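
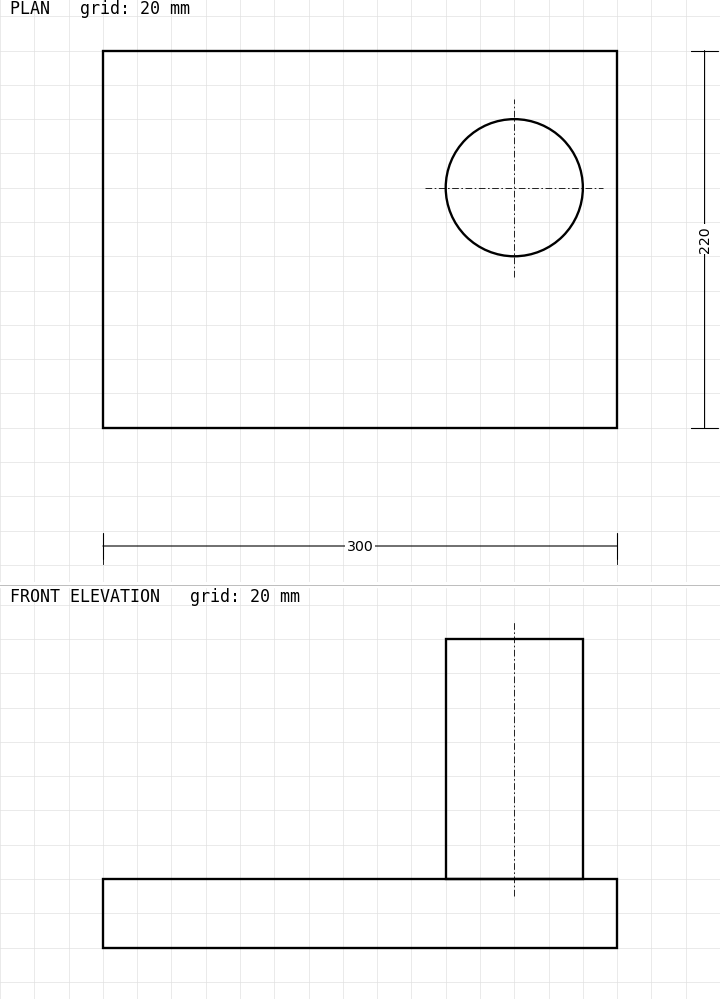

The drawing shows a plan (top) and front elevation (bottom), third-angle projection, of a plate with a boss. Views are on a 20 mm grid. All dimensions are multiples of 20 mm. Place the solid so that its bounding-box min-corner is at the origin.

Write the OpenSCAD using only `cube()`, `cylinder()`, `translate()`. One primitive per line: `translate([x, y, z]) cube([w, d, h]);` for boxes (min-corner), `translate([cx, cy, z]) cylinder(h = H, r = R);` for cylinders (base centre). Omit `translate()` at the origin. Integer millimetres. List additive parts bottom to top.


cube([300, 220, 40]);
translate([240, 140, 40]) cylinder(h = 140, r = 40);


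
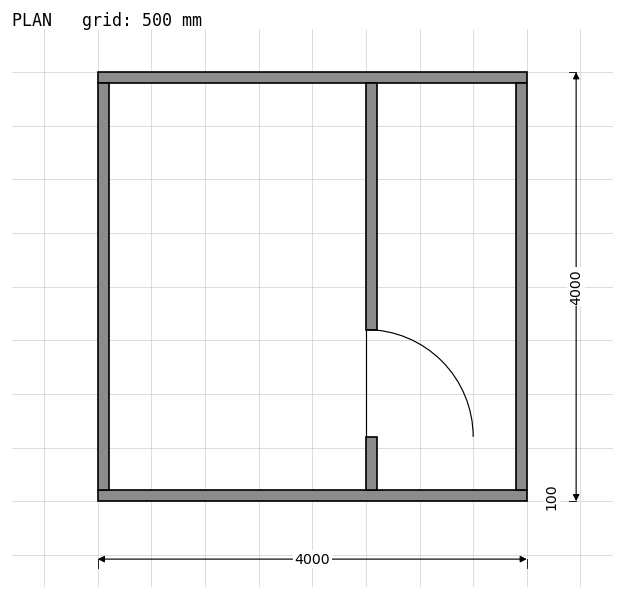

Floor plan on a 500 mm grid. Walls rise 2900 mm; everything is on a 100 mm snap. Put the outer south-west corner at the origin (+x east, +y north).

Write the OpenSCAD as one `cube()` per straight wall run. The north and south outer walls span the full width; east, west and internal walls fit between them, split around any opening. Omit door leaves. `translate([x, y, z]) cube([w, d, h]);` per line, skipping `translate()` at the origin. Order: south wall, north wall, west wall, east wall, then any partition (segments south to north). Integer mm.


cube([4000, 100, 2900]);
translate([0, 3900, 0]) cube([4000, 100, 2900]);
translate([0, 100, 0]) cube([100, 3800, 2900]);
translate([3900, 100, 0]) cube([100, 3800, 2900]);
translate([2500, 100, 0]) cube([100, 500, 2900]);
translate([2500, 1600, 0]) cube([100, 2300, 2900]);


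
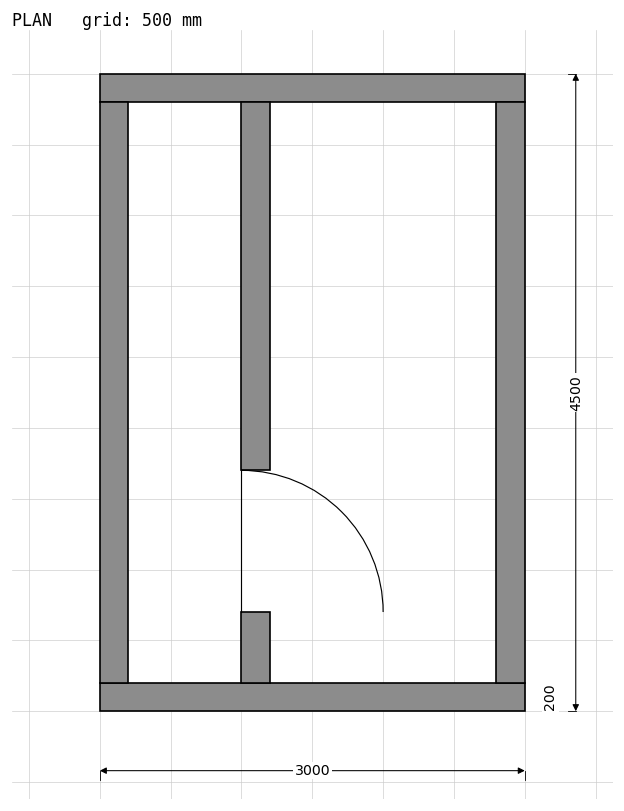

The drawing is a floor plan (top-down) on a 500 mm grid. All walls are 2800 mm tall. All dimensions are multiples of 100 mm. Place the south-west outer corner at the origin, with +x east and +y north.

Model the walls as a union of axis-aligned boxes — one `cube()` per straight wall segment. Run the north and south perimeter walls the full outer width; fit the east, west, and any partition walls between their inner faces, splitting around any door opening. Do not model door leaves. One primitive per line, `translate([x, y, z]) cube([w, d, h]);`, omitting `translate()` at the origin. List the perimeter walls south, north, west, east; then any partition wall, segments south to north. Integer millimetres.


cube([3000, 200, 2800]);
translate([0, 4300, 0]) cube([3000, 200, 2800]);
translate([0, 200, 0]) cube([200, 4100, 2800]);
translate([2800, 200, 0]) cube([200, 4100, 2800]);
translate([1000, 200, 0]) cube([200, 500, 2800]);
translate([1000, 1700, 0]) cube([200, 2600, 2800]);


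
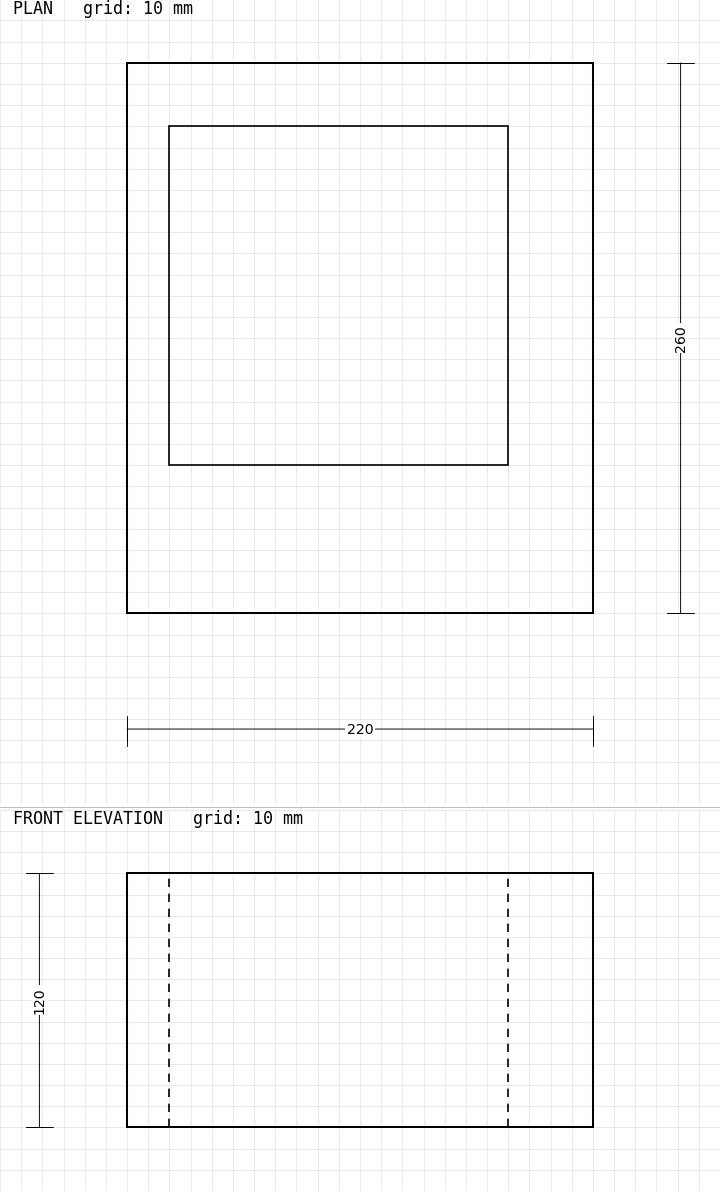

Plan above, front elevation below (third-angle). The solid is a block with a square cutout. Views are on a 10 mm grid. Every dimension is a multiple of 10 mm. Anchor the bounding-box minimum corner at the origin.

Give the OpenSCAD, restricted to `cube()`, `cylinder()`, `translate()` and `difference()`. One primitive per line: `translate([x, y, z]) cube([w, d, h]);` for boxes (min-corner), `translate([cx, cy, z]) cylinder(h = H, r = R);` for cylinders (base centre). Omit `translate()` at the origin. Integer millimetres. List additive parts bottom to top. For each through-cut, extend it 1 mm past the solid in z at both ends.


difference() {
  cube([220, 260, 120]);
  translate([20, 70, -1]) cube([160, 160, 122]);
}


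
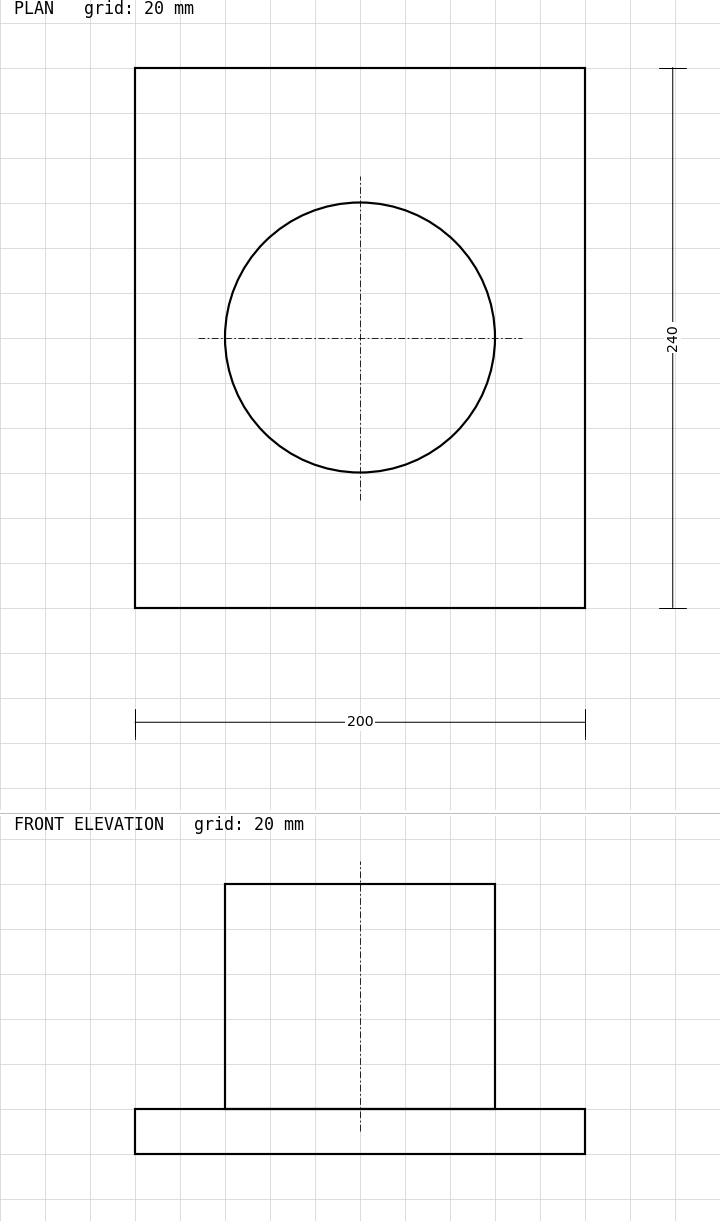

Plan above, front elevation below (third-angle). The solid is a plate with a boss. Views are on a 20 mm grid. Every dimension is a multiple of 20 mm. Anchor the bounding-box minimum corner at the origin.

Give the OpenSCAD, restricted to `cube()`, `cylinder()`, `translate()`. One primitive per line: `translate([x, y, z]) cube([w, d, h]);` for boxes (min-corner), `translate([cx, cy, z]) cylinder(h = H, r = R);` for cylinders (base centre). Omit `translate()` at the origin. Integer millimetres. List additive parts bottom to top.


cube([200, 240, 20]);
translate([100, 120, 20]) cylinder(h = 100, r = 60);


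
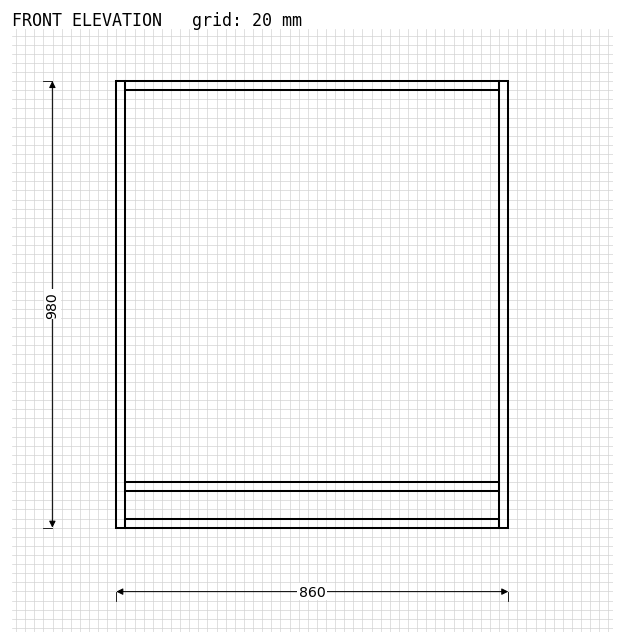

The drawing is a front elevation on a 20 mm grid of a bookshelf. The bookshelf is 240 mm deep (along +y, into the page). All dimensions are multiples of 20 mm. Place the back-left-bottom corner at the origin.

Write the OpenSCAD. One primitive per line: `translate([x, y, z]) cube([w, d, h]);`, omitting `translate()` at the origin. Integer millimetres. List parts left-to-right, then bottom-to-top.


cube([20, 240, 980]);
translate([20, 0, 0]) cube([820, 240, 20]);
translate([20, 0, 80]) cube([820, 240, 20]);
translate([20, 0, 960]) cube([820, 240, 20]);
translate([840, 0, 0]) cube([20, 240, 980]);


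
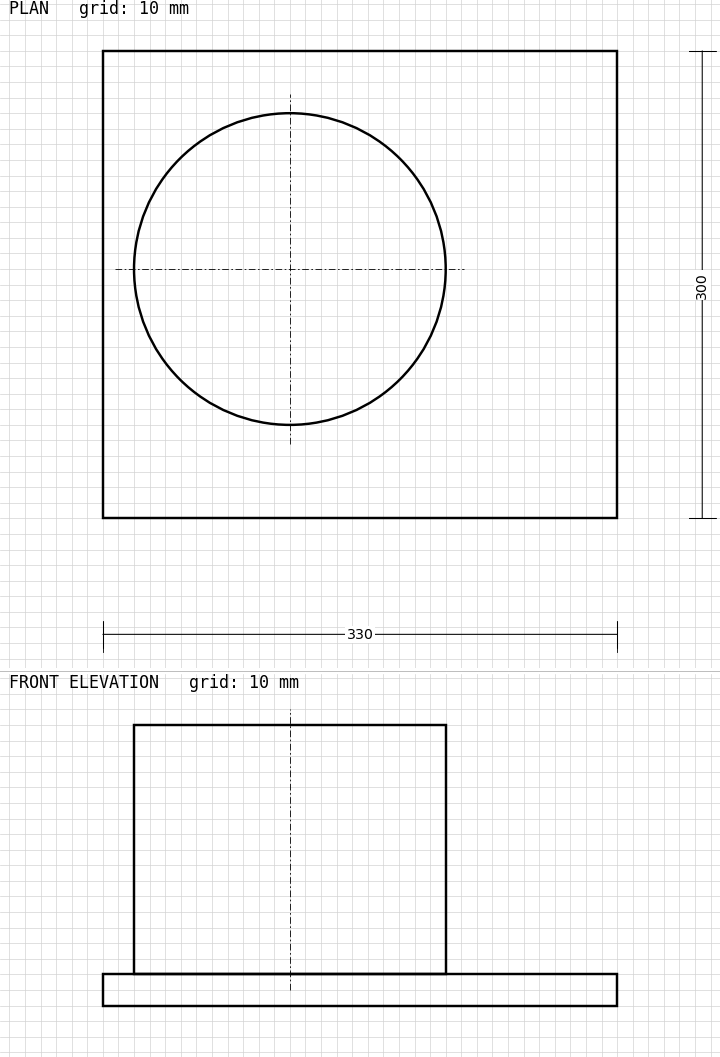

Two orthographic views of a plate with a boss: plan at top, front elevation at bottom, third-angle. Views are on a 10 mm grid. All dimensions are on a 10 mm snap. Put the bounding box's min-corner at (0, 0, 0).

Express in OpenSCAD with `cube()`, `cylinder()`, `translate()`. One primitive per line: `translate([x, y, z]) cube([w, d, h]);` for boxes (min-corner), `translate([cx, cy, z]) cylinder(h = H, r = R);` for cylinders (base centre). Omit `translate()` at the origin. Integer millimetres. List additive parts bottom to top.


cube([330, 300, 20]);
translate([120, 160, 20]) cylinder(h = 160, r = 100);


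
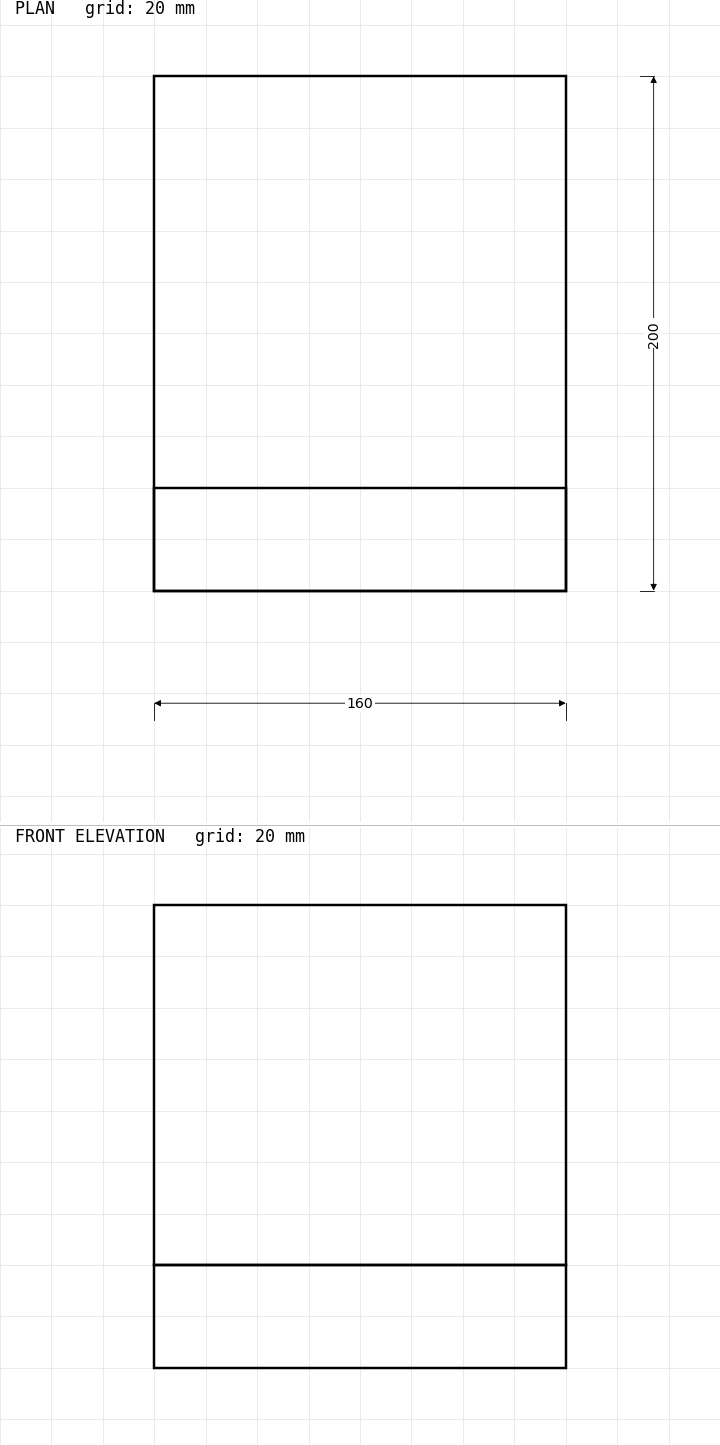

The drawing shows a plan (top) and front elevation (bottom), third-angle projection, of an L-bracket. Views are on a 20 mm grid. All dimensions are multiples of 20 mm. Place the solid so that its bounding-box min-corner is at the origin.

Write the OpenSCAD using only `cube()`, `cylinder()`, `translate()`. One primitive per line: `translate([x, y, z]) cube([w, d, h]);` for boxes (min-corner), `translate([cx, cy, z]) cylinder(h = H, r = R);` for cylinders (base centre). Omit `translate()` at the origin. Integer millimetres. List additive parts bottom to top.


cube([160, 200, 40]);
translate([0, 0, 40]) cube([160, 40, 140]);


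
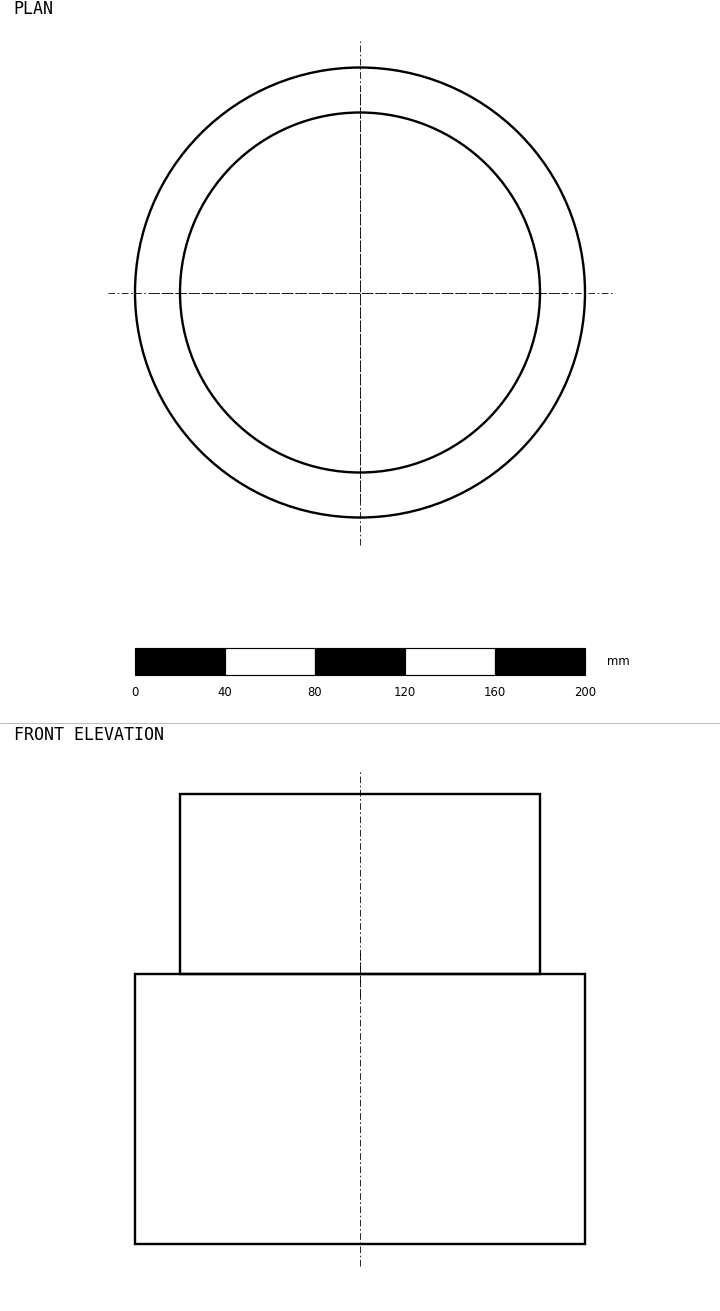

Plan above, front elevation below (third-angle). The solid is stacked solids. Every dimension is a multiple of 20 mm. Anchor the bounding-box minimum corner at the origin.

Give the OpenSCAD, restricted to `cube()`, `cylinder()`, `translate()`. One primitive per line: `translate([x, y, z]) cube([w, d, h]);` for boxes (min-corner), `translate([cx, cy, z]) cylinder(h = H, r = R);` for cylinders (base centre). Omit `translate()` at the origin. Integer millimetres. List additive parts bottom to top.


translate([100, 100, 0]) cylinder(h = 120, r = 100);
translate([100, 100, 120]) cylinder(h = 80, r = 80);


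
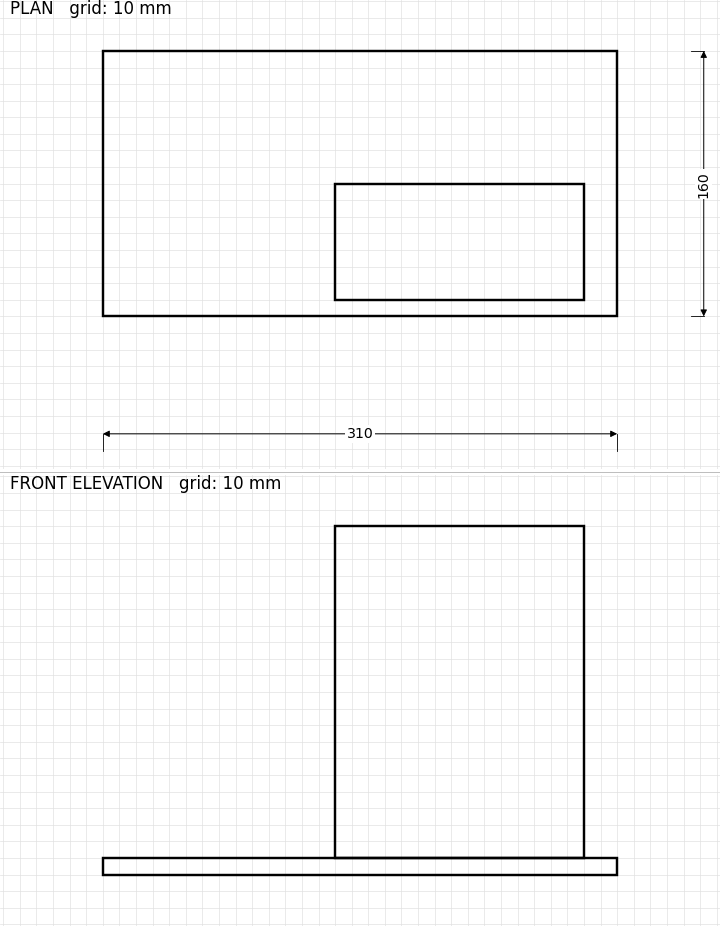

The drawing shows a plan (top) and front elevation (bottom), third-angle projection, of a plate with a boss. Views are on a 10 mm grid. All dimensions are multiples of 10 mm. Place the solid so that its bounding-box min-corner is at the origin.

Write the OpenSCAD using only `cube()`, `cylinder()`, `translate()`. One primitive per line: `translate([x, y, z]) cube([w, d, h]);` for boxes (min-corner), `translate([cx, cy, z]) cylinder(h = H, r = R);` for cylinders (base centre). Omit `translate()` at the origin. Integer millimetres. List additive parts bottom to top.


cube([310, 160, 10]);
translate([140, 10, 10]) cube([150, 70, 200]);


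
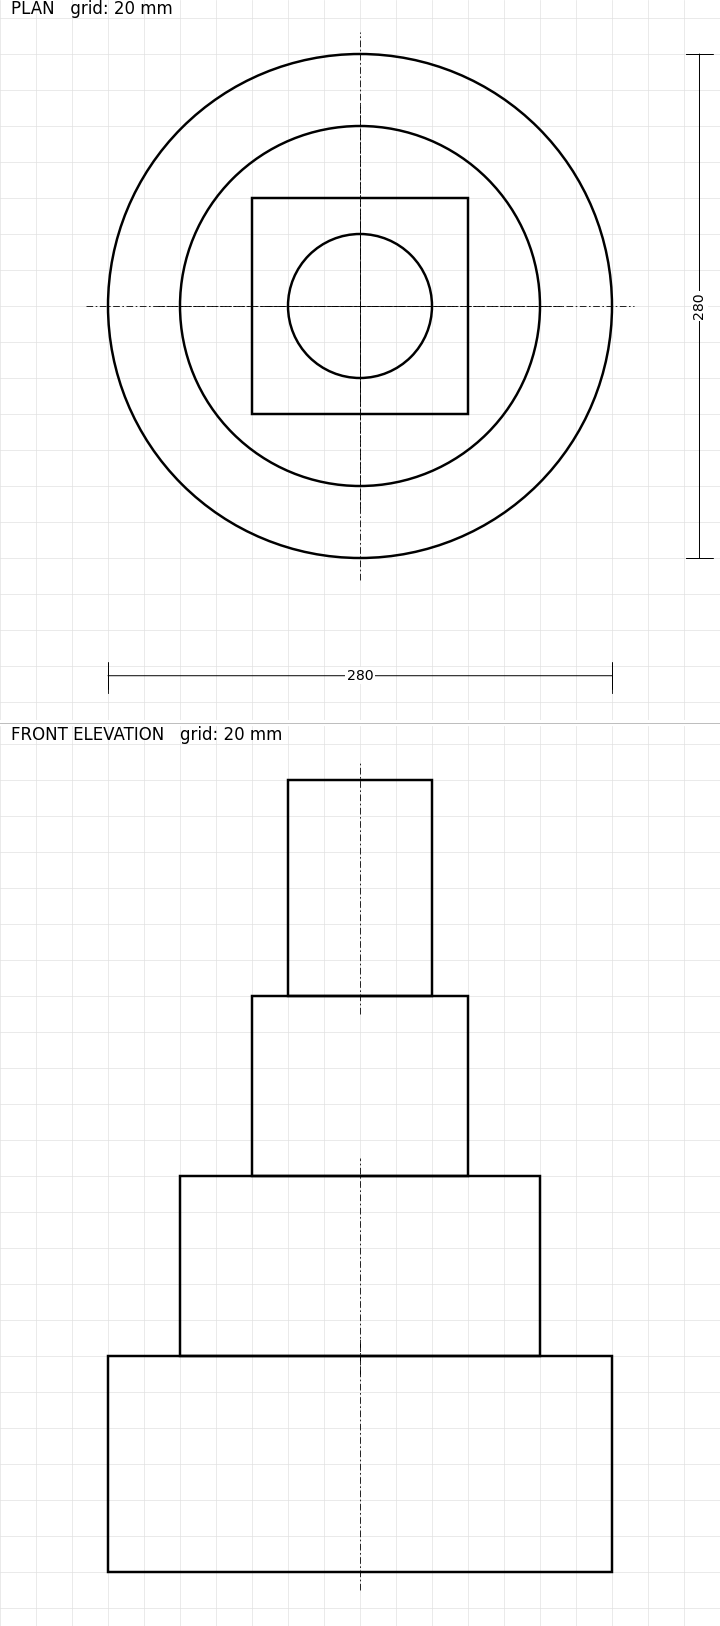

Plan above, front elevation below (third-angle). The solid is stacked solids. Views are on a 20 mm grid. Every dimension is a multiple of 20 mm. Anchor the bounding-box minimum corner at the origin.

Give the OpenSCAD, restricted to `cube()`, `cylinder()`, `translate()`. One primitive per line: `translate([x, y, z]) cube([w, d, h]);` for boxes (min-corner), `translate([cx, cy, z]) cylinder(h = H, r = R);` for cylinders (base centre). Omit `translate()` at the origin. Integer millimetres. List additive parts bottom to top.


translate([140, 140, 0]) cylinder(h = 120, r = 140);
translate([140, 140, 120]) cylinder(h = 100, r = 100);
translate([80, 80, 220]) cube([120, 120, 100]);
translate([140, 140, 320]) cylinder(h = 120, r = 40);


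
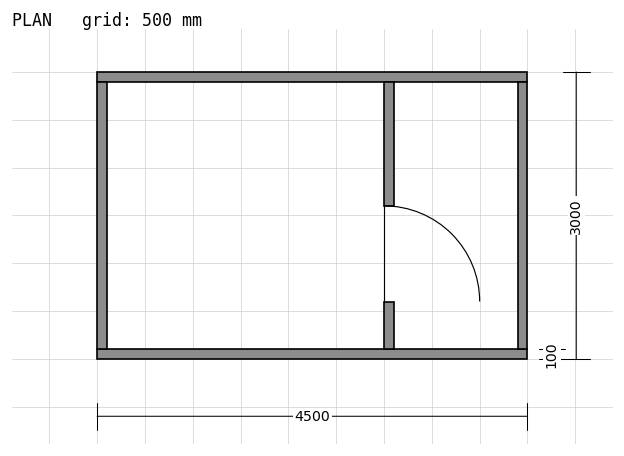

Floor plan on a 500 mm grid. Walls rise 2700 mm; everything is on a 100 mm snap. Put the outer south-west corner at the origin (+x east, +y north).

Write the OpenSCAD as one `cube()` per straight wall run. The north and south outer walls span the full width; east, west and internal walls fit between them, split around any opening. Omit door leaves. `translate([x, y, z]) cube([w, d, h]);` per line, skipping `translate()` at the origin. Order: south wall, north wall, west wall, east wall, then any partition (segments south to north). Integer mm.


cube([4500, 100, 2700]);
translate([0, 2900, 0]) cube([4500, 100, 2700]);
translate([0, 100, 0]) cube([100, 2800, 2700]);
translate([4400, 100, 0]) cube([100, 2800, 2700]);
translate([3000, 100, 0]) cube([100, 500, 2700]);
translate([3000, 1600, 0]) cube([100, 1300, 2700]);


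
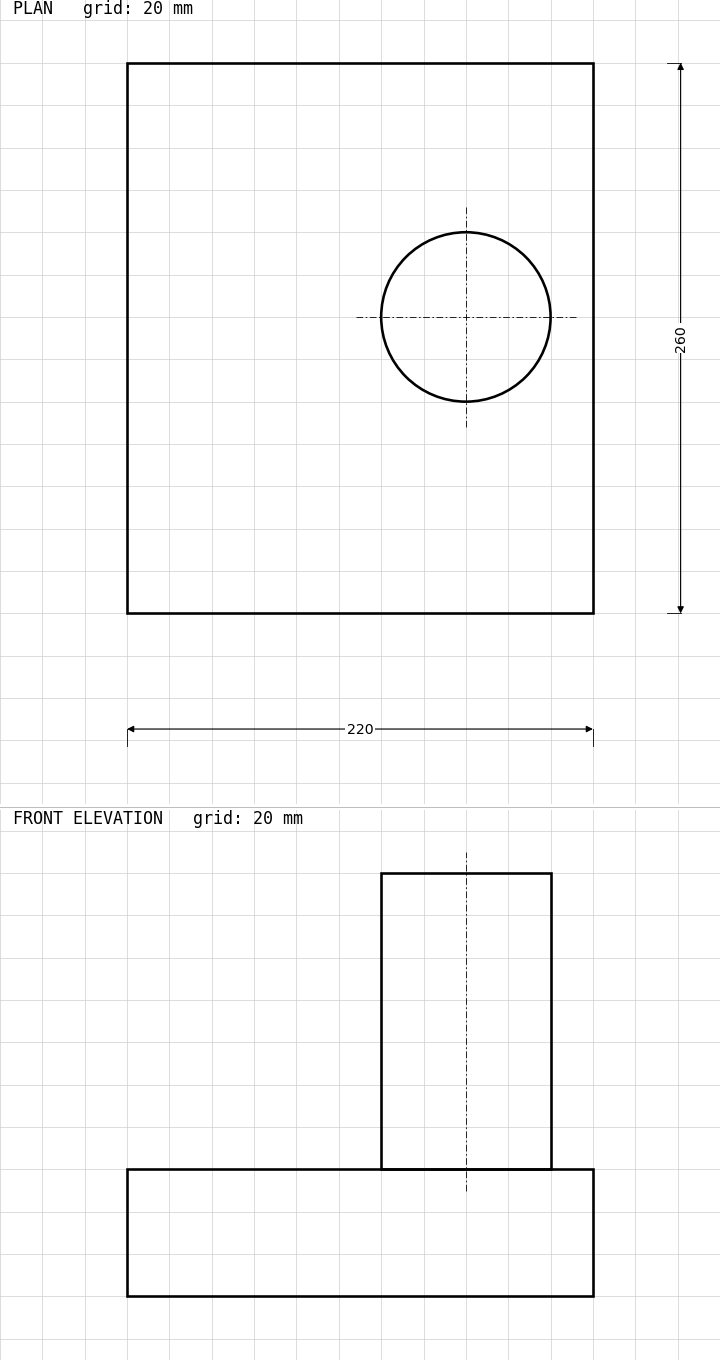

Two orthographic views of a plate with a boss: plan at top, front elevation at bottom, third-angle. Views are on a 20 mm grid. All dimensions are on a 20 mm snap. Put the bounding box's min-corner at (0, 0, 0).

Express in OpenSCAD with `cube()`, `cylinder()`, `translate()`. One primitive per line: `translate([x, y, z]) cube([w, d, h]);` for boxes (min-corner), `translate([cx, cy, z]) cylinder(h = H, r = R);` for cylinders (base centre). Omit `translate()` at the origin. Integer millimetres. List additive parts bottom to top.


cube([220, 260, 60]);
translate([160, 140, 60]) cylinder(h = 140, r = 40);


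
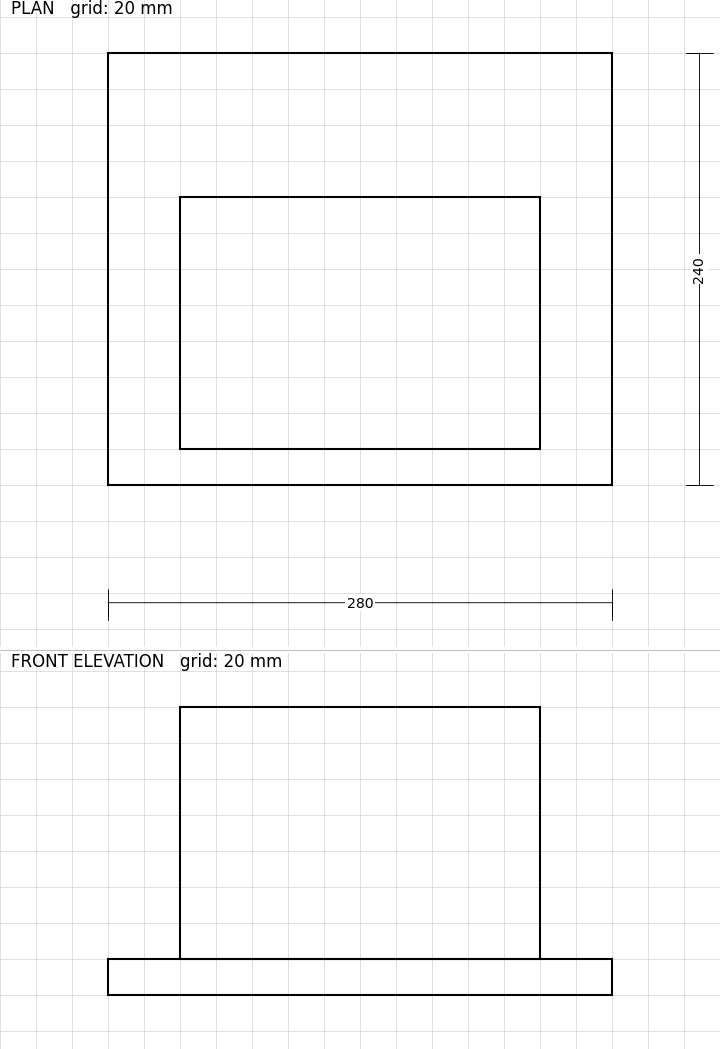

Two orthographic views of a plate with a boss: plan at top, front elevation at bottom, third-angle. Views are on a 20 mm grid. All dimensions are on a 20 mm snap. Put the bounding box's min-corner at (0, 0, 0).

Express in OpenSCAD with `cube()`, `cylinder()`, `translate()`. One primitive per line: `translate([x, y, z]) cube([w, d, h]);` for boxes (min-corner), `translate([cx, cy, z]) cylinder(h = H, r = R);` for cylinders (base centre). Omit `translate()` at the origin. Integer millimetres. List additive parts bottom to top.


cube([280, 240, 20]);
translate([40, 20, 20]) cube([200, 140, 140]);


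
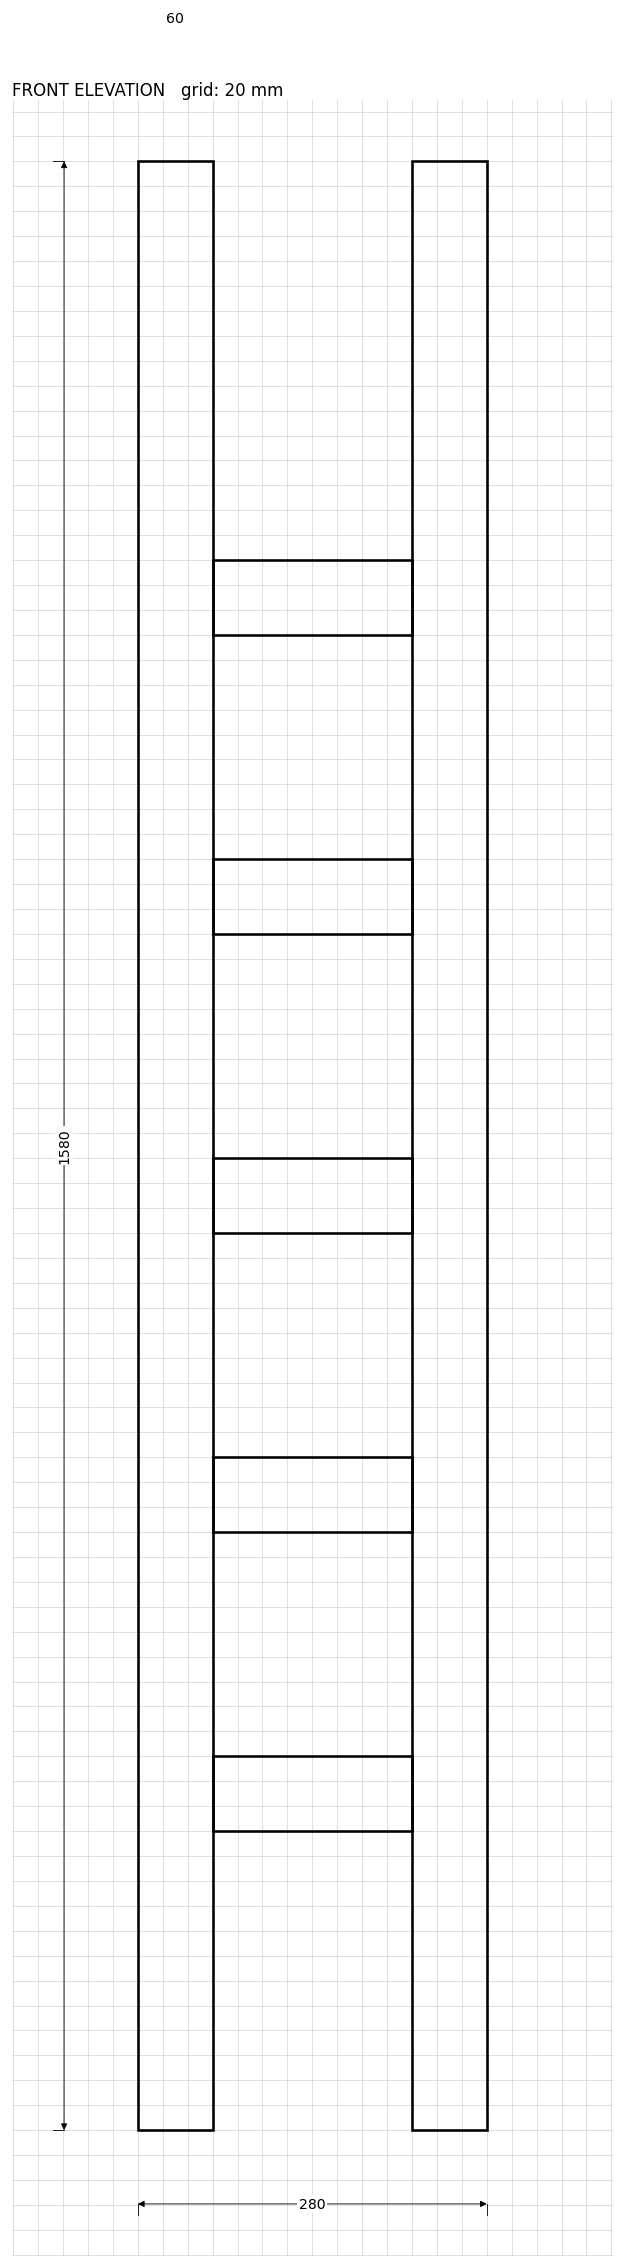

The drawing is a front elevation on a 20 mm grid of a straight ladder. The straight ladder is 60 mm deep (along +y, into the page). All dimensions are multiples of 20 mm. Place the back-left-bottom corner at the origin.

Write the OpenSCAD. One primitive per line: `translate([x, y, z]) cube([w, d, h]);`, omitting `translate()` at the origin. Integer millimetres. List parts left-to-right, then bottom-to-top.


cube([60, 60, 1580]);
translate([60, 0, 240]) cube([160, 60, 60]);
translate([60, 0, 480]) cube([160, 60, 60]);
translate([60, 0, 720]) cube([160, 60, 60]);
translate([60, 0, 960]) cube([160, 60, 60]);
translate([60, 0, 1200]) cube([160, 60, 60]);
translate([220, 0, 0]) cube([60, 60, 1580]);


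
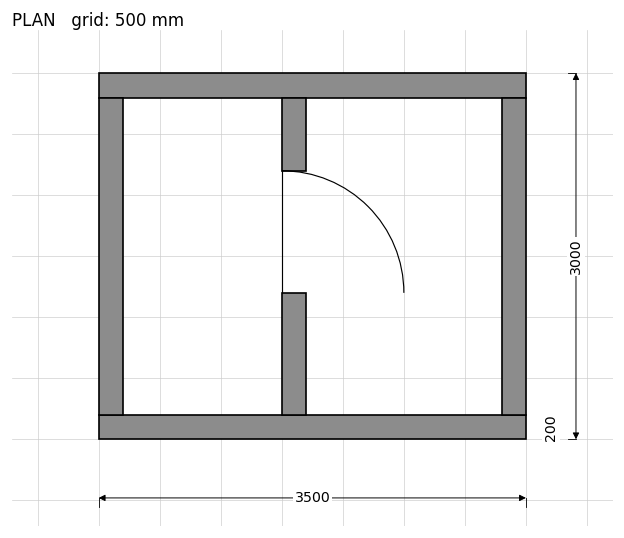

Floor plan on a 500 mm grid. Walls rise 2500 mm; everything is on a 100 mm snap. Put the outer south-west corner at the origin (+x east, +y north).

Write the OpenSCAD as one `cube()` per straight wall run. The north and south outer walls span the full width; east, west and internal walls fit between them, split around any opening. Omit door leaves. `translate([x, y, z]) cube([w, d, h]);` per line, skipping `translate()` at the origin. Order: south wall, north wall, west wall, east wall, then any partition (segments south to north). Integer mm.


cube([3500, 200, 2500]);
translate([0, 2800, 0]) cube([3500, 200, 2500]);
translate([0, 200, 0]) cube([200, 2600, 2500]);
translate([3300, 200, 0]) cube([200, 2600, 2500]);
translate([1500, 200, 0]) cube([200, 1000, 2500]);
translate([1500, 2200, 0]) cube([200, 600, 2500]);


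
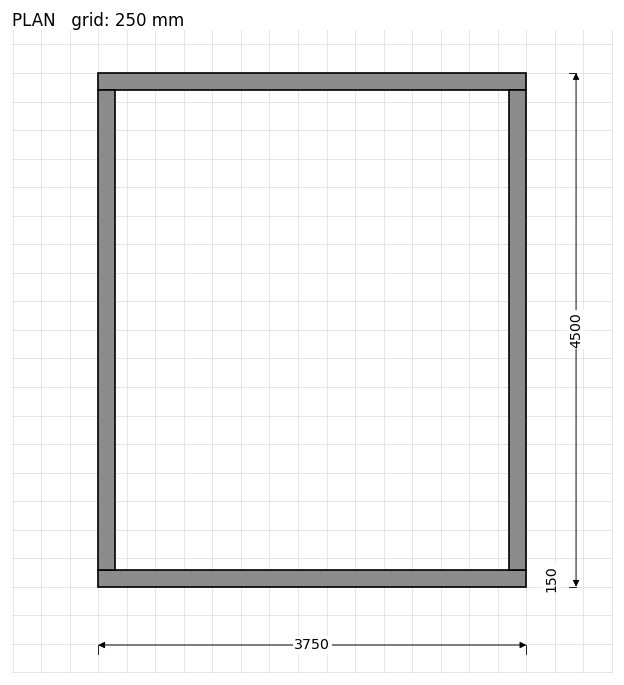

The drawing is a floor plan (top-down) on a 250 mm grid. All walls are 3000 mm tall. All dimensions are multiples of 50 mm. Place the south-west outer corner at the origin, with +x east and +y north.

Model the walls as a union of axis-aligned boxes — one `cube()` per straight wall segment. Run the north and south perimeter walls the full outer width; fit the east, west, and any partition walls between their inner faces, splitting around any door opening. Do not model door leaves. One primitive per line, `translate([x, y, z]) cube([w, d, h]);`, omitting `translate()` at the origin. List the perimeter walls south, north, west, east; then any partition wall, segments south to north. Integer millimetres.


cube([3750, 150, 3000]);
translate([0, 4350, 0]) cube([3750, 150, 3000]);
translate([0, 150, 0]) cube([150, 4200, 3000]);
translate([3600, 150, 0]) cube([150, 4200, 3000]);


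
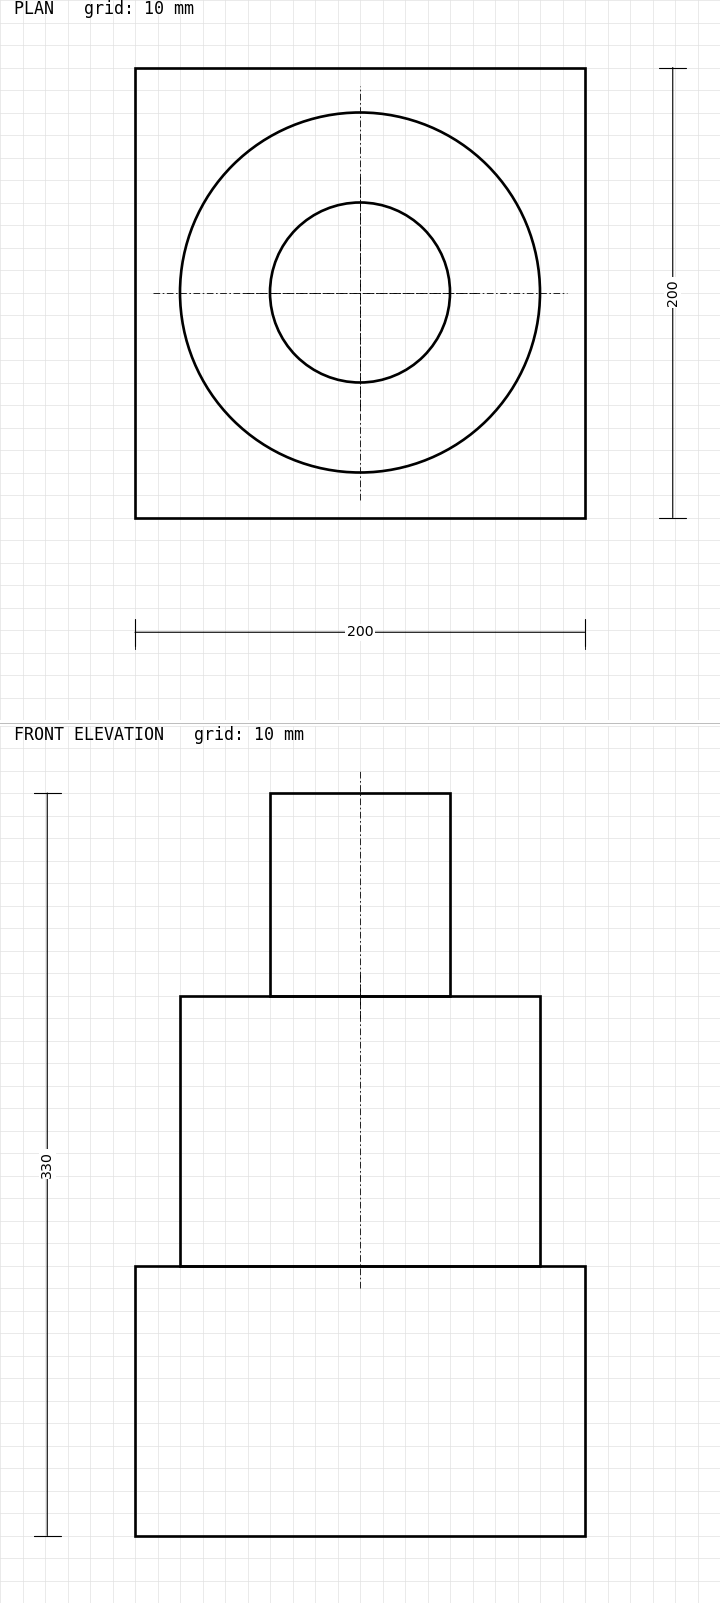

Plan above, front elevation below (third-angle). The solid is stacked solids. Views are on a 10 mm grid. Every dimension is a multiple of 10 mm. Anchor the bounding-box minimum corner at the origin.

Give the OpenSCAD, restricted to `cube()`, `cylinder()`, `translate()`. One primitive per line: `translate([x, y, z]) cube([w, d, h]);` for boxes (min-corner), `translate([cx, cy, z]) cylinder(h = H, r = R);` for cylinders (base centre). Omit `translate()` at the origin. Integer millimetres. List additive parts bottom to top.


cube([200, 200, 120]);
translate([100, 100, 120]) cylinder(h = 120, r = 80);
translate([100, 100, 240]) cylinder(h = 90, r = 40);


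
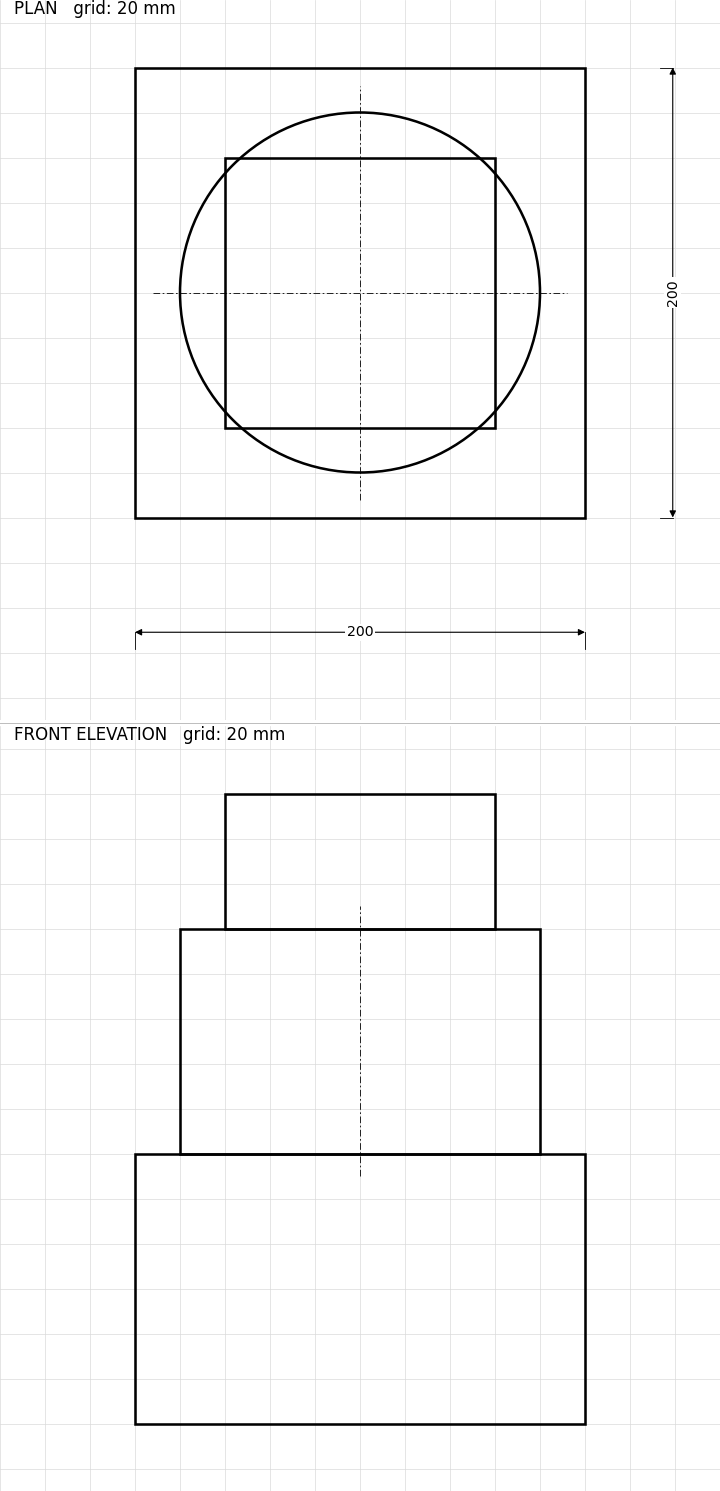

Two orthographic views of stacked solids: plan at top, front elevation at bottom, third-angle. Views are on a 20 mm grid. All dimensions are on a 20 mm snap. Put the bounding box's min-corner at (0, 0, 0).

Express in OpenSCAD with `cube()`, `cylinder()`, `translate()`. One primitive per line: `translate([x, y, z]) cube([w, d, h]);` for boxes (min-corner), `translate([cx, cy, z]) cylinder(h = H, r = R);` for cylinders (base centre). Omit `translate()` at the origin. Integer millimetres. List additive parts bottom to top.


cube([200, 200, 120]);
translate([100, 100, 120]) cylinder(h = 100, r = 80);
translate([40, 40, 220]) cube([120, 120, 60]);


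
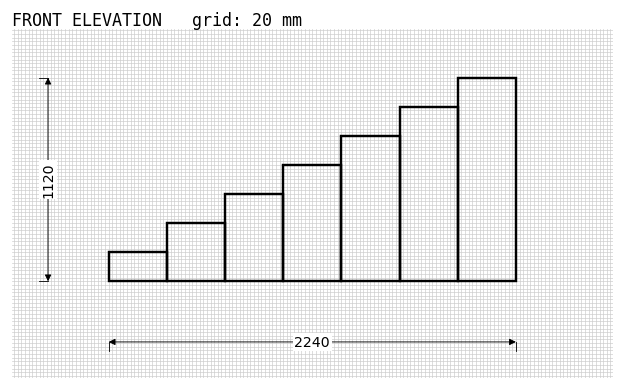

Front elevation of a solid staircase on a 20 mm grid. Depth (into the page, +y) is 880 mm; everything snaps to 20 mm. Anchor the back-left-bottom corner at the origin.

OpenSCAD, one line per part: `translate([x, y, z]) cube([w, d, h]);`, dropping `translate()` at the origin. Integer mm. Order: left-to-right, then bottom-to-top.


cube([320, 880, 160]);
translate([320, 0, 0]) cube([320, 880, 320]);
translate([640, 0, 0]) cube([320, 880, 480]);
translate([960, 0, 0]) cube([320, 880, 640]);
translate([1280, 0, 0]) cube([320, 880, 800]);
translate([1600, 0, 0]) cube([320, 880, 960]);
translate([1920, 0, 0]) cube([320, 880, 1120]);


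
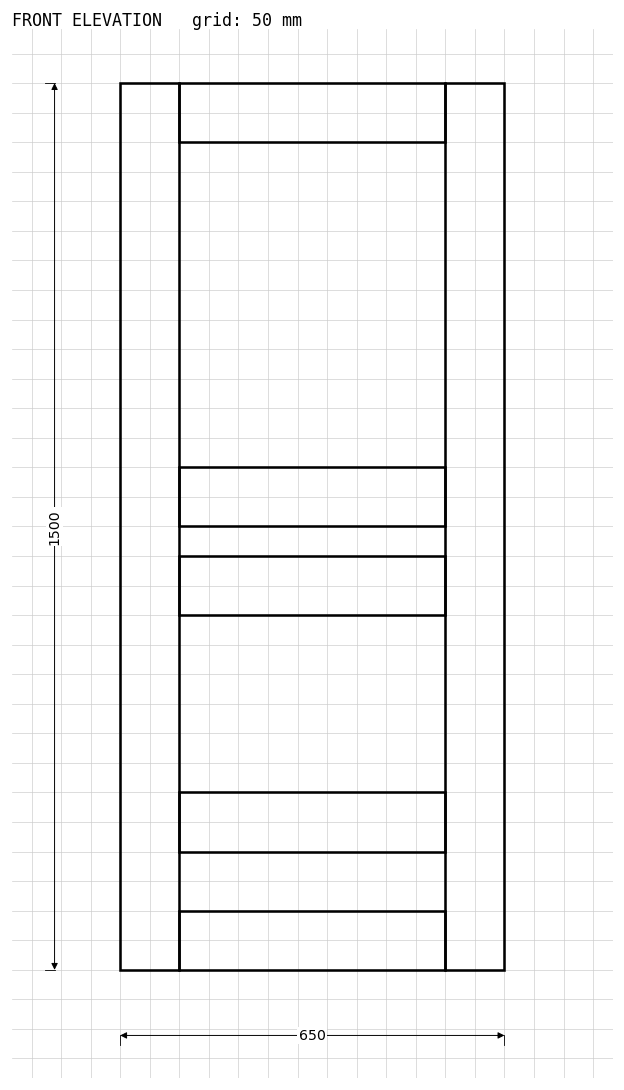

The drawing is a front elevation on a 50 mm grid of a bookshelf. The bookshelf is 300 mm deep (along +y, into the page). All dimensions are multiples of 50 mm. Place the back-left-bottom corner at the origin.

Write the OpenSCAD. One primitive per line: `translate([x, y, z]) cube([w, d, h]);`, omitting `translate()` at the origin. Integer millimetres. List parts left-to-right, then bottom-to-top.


cube([100, 300, 1500]);
translate([100, 0, 0]) cube([450, 300, 100]);
translate([100, 0, 200]) cube([450, 300, 100]);
translate([100, 0, 600]) cube([450, 300, 100]);
translate([100, 0, 750]) cube([450, 300, 100]);
translate([100, 0, 1400]) cube([450, 300, 100]);
translate([550, 0, 0]) cube([100, 300, 1500]);


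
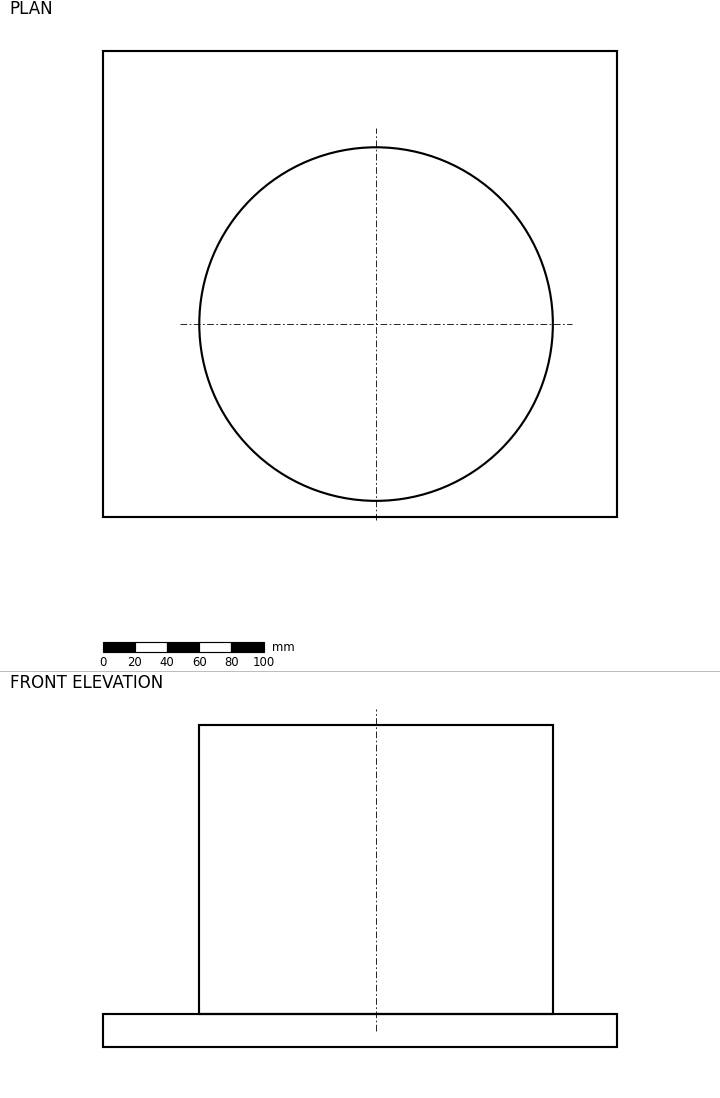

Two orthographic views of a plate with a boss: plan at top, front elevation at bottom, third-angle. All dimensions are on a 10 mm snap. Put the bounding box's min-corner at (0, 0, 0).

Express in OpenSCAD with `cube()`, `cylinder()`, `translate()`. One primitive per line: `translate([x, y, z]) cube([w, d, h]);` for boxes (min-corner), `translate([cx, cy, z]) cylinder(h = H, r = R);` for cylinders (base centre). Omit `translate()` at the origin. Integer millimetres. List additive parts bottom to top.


cube([320, 290, 20]);
translate([170, 120, 20]) cylinder(h = 180, r = 110);


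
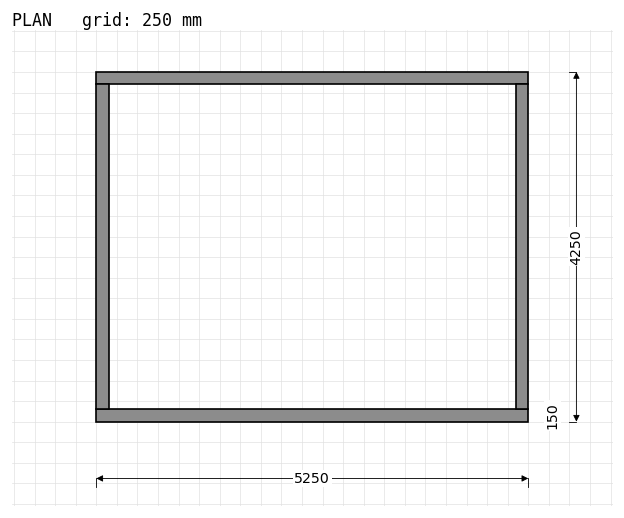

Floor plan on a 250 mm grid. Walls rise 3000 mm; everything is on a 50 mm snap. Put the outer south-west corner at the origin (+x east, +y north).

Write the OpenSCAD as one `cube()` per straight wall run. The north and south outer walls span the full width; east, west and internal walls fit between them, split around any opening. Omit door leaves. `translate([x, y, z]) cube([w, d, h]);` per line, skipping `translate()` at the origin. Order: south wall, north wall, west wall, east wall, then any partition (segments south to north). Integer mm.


cube([5250, 150, 3000]);
translate([0, 4100, 0]) cube([5250, 150, 3000]);
translate([0, 150, 0]) cube([150, 3950, 3000]);
translate([5100, 150, 0]) cube([150, 3950, 3000]);


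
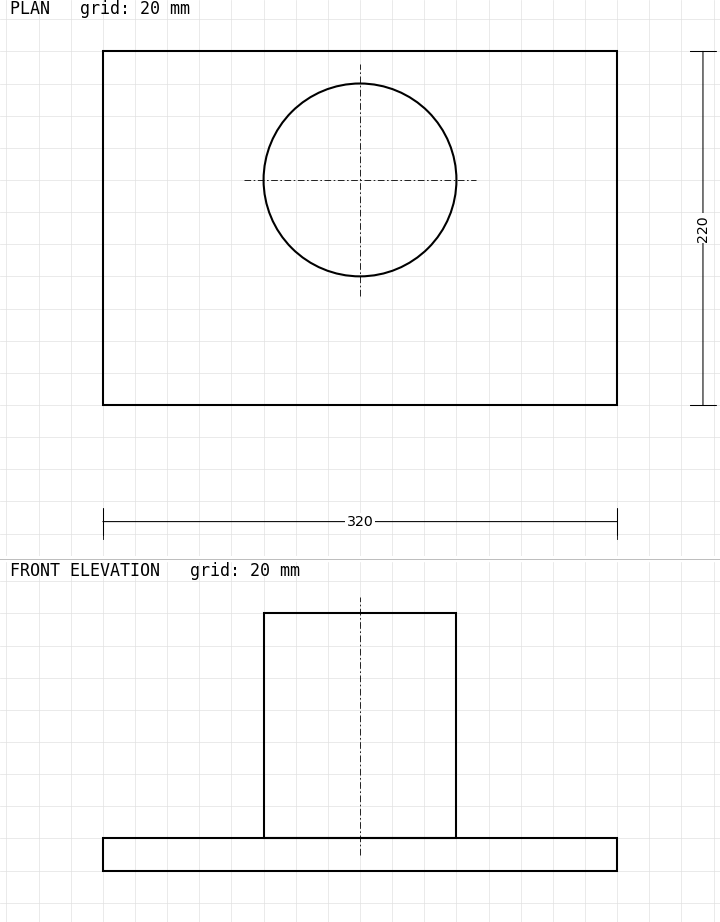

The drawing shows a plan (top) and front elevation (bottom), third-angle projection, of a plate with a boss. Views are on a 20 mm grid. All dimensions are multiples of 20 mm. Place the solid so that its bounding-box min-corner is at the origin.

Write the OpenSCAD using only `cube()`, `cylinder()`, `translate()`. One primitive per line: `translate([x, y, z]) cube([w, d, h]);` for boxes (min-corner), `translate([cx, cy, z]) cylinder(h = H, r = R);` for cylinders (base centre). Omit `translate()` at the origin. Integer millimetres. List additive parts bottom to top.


cube([320, 220, 20]);
translate([160, 140, 20]) cylinder(h = 140, r = 60);


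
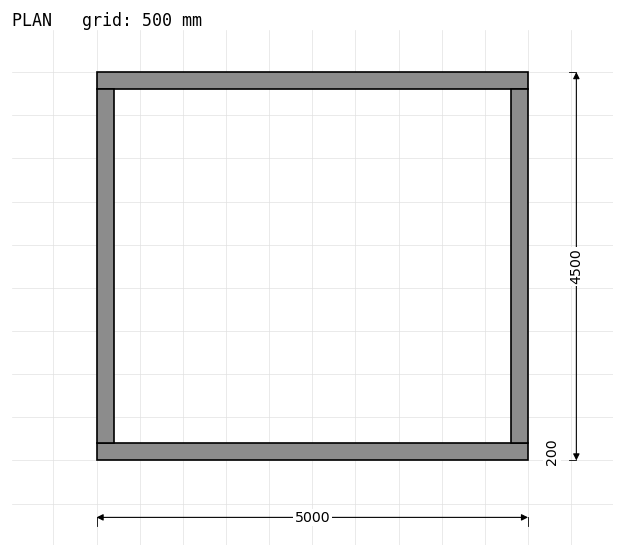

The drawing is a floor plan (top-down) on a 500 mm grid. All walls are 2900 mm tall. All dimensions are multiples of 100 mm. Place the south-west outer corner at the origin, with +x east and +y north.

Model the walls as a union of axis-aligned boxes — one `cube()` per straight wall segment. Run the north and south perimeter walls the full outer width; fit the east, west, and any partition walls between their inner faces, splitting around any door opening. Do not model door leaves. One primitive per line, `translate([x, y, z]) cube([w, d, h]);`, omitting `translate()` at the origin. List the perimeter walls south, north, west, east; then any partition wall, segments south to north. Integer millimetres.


cube([5000, 200, 2900]);
translate([0, 4300, 0]) cube([5000, 200, 2900]);
translate([0, 200, 0]) cube([200, 4100, 2900]);
translate([4800, 200, 0]) cube([200, 4100, 2900]);


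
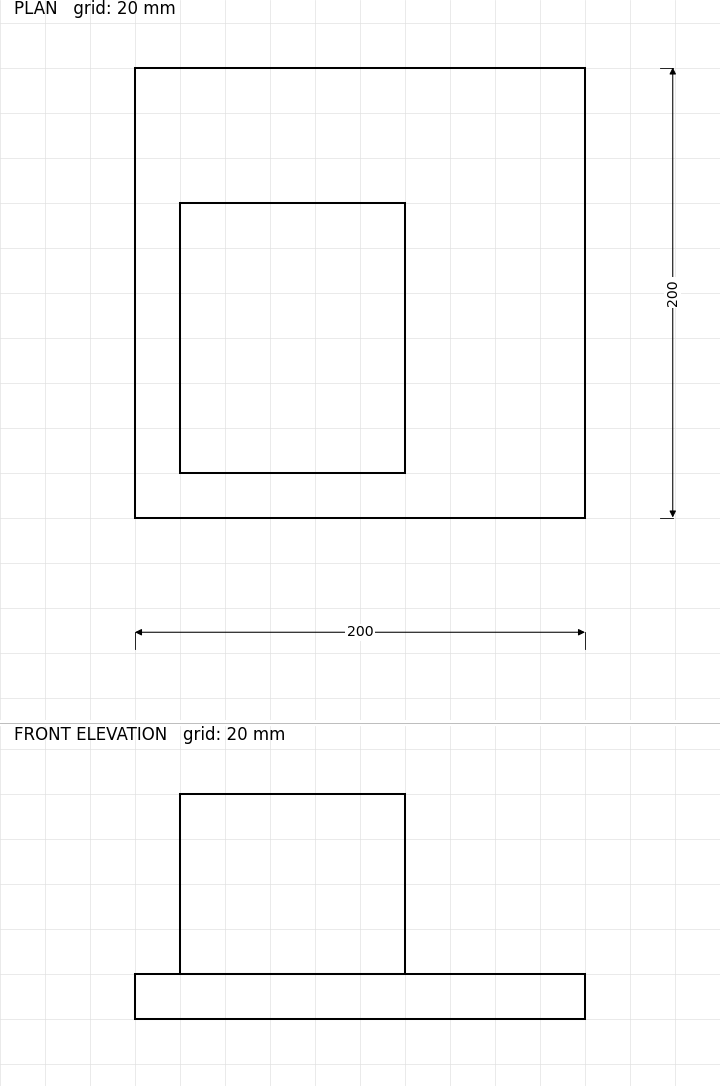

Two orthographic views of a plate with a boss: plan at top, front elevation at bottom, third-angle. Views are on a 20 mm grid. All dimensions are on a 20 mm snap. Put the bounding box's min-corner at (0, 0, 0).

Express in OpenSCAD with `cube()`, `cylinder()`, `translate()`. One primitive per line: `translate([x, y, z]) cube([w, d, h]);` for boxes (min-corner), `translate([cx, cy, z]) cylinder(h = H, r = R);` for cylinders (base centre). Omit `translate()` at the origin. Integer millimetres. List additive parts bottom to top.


cube([200, 200, 20]);
translate([20, 20, 20]) cube([100, 120, 80]);


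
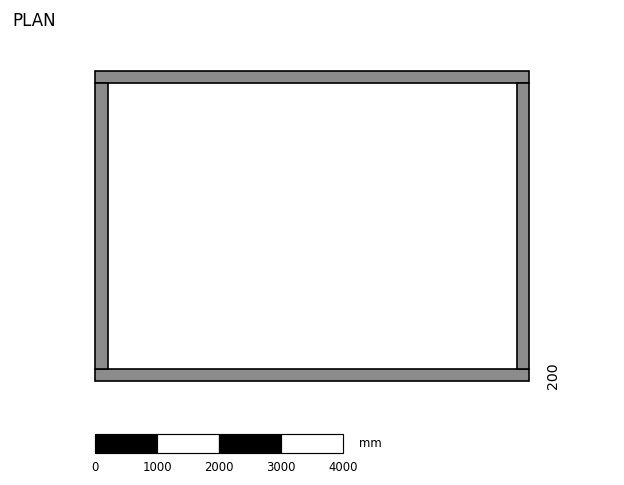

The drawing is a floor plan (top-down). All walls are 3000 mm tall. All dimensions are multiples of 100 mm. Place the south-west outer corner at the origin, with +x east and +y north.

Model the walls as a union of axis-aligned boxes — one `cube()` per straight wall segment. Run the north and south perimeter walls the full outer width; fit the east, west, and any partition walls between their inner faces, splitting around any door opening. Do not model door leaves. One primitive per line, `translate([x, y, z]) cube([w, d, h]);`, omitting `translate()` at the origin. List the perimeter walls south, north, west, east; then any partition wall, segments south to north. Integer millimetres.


cube([7000, 200, 3000]);
translate([0, 4800, 0]) cube([7000, 200, 3000]);
translate([0, 200, 0]) cube([200, 4600, 3000]);
translate([6800, 200, 0]) cube([200, 4600, 3000]);


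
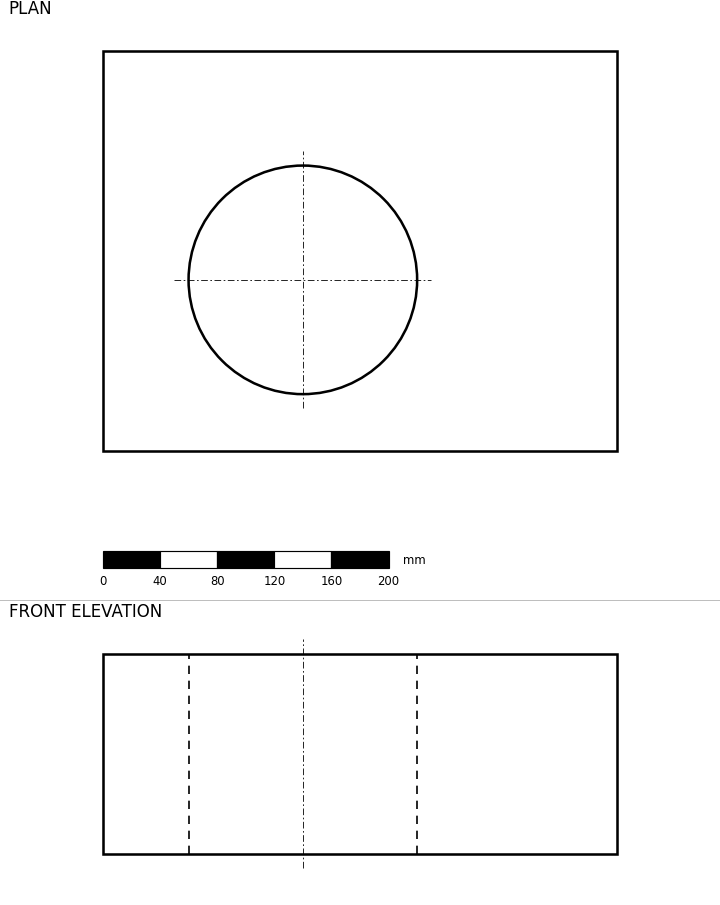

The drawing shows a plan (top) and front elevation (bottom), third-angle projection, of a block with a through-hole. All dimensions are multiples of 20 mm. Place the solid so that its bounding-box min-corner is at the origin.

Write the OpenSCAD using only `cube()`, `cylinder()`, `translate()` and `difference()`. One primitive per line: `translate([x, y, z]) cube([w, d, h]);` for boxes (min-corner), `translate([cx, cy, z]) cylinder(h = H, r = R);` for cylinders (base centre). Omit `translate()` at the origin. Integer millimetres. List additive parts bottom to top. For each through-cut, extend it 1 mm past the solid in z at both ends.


difference() {
  cube([360, 280, 140]);
  translate([140, 120, -1]) cylinder(h = 142, r = 80);
}


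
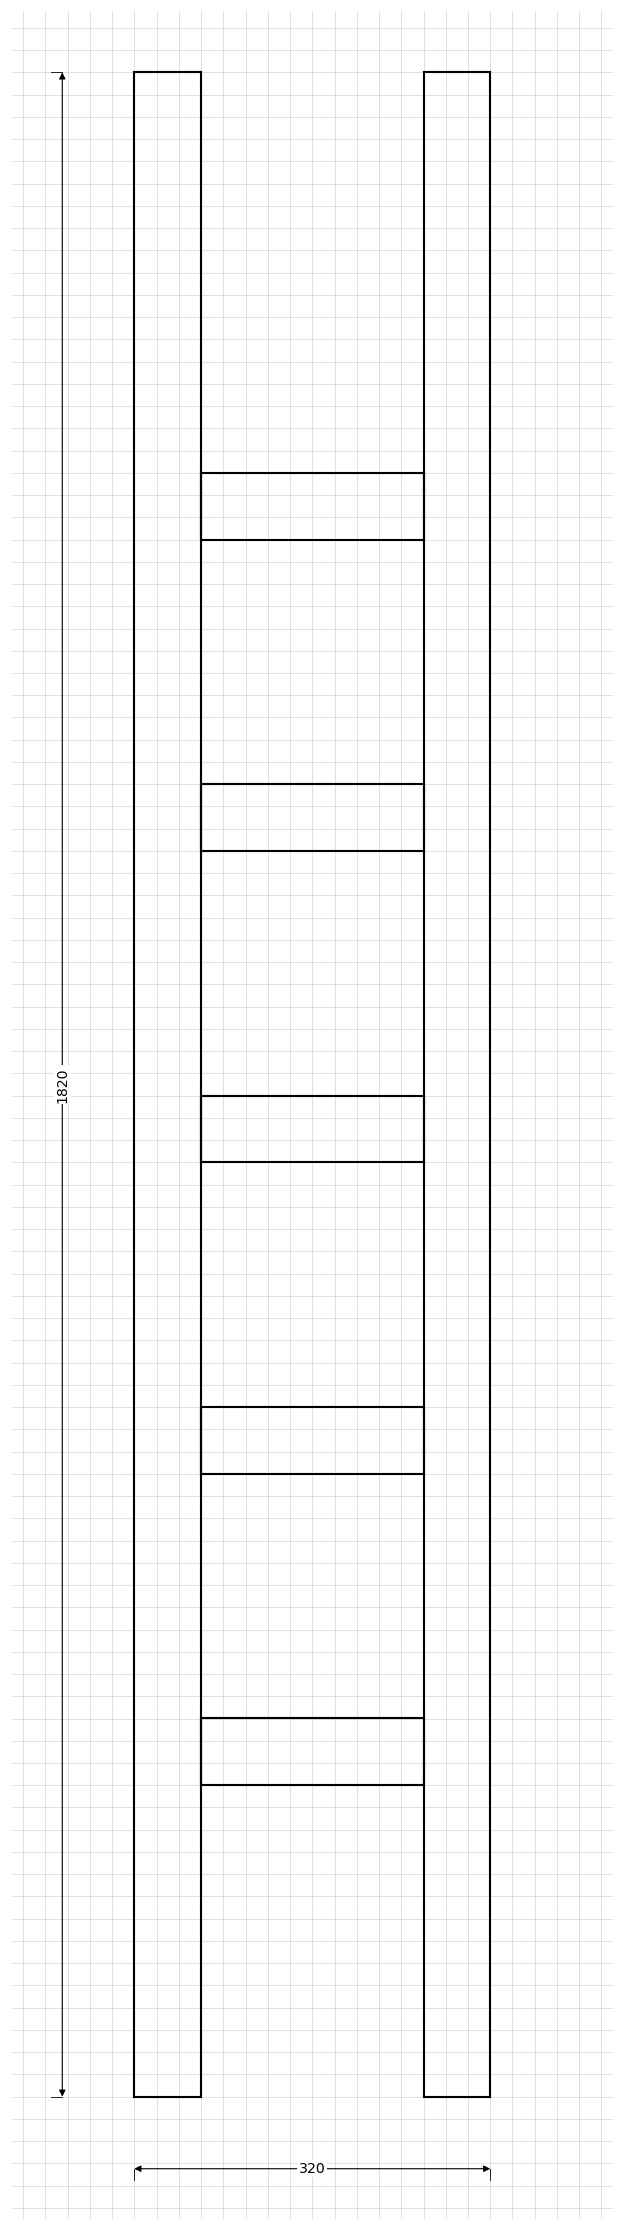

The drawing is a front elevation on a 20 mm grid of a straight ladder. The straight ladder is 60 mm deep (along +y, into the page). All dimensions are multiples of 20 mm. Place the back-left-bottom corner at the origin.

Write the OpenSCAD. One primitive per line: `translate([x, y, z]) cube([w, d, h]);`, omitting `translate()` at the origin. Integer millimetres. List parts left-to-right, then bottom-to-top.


cube([60, 60, 1820]);
translate([60, 0, 280]) cube([200, 60, 60]);
translate([60, 0, 560]) cube([200, 60, 60]);
translate([60, 0, 840]) cube([200, 60, 60]);
translate([60, 0, 1120]) cube([200, 60, 60]);
translate([60, 0, 1400]) cube([200, 60, 60]);
translate([260, 0, 0]) cube([60, 60, 1820]);


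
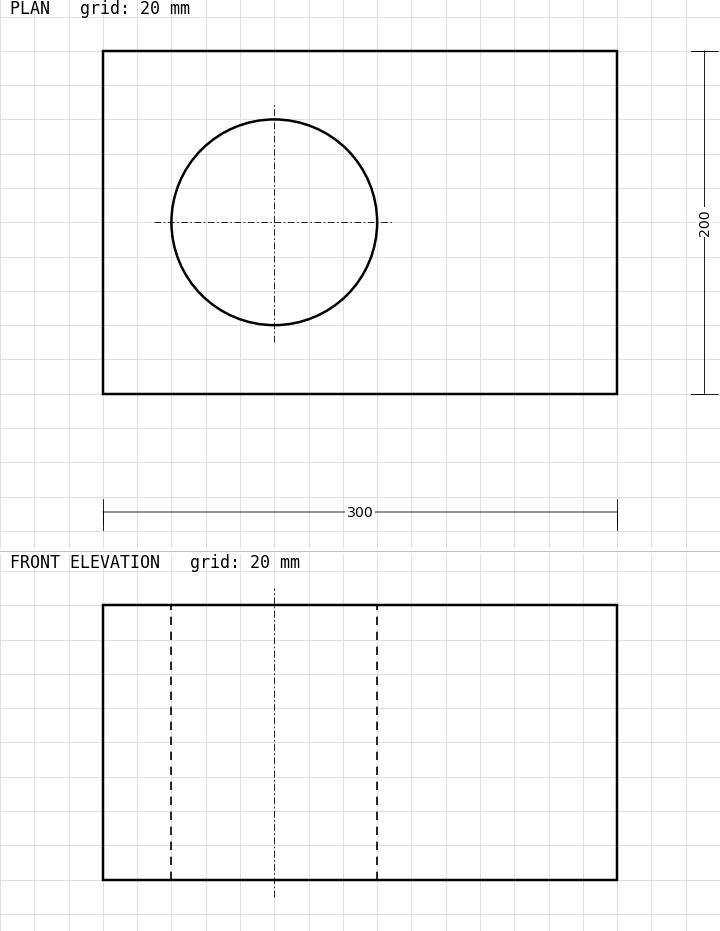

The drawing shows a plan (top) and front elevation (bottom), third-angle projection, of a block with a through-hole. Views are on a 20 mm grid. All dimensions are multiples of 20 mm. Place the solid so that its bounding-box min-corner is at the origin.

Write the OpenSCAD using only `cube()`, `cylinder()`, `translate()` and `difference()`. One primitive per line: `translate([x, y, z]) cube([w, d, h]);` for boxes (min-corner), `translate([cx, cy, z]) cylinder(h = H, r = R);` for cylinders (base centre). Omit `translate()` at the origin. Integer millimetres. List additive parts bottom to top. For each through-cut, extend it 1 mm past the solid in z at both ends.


difference() {
  cube([300, 200, 160]);
  translate([100, 100, -1]) cylinder(h = 162, r = 60);
}


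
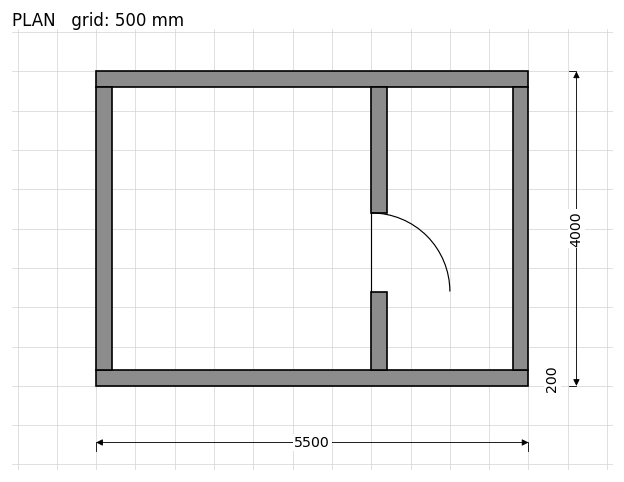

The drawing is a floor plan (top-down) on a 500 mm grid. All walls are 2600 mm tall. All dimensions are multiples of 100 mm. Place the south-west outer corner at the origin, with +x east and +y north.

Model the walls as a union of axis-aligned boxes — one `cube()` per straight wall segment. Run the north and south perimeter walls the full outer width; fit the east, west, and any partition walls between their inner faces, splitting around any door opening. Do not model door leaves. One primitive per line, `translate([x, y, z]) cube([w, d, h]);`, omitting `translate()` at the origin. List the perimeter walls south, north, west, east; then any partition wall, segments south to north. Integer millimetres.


cube([5500, 200, 2600]);
translate([0, 3800, 0]) cube([5500, 200, 2600]);
translate([0, 200, 0]) cube([200, 3600, 2600]);
translate([5300, 200, 0]) cube([200, 3600, 2600]);
translate([3500, 200, 0]) cube([200, 1000, 2600]);
translate([3500, 2200, 0]) cube([200, 1600, 2600]);


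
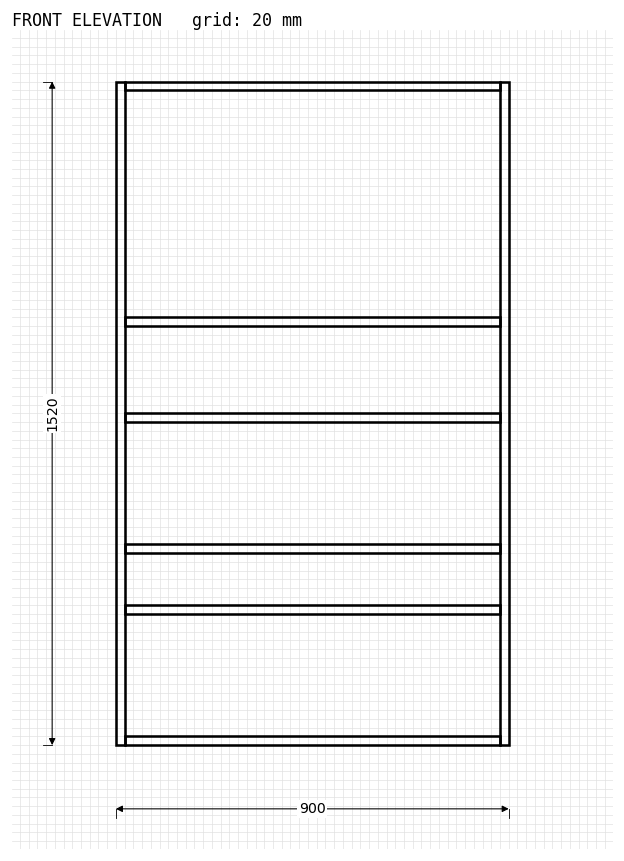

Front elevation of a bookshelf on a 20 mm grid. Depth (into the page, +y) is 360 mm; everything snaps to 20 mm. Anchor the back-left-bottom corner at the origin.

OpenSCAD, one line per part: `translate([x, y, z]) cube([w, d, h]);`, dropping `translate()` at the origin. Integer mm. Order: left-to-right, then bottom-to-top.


cube([20, 360, 1520]);
translate([20, 0, 0]) cube([860, 360, 20]);
translate([20, 0, 300]) cube([860, 360, 20]);
translate([20, 0, 440]) cube([860, 360, 20]);
translate([20, 0, 740]) cube([860, 360, 20]);
translate([20, 0, 960]) cube([860, 360, 20]);
translate([20, 0, 1500]) cube([860, 360, 20]);
translate([880, 0, 0]) cube([20, 360, 1520]);


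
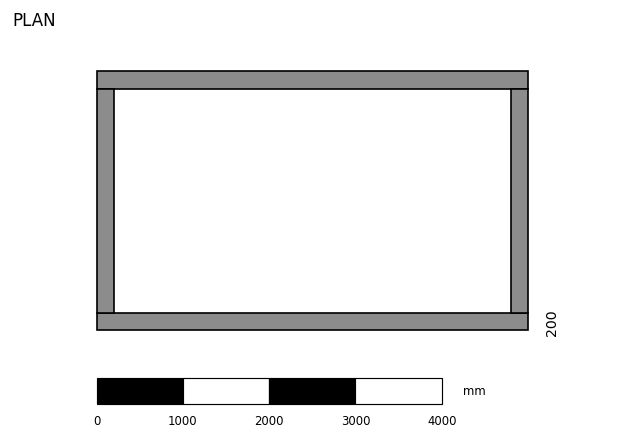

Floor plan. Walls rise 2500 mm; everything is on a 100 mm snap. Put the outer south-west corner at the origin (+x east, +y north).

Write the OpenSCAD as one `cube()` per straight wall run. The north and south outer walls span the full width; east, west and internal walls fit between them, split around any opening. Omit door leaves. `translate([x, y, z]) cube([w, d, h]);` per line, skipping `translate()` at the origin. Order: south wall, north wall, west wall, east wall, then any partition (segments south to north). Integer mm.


cube([5000, 200, 2500]);
translate([0, 2800, 0]) cube([5000, 200, 2500]);
translate([0, 200, 0]) cube([200, 2600, 2500]);
translate([4800, 200, 0]) cube([200, 2600, 2500]);
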